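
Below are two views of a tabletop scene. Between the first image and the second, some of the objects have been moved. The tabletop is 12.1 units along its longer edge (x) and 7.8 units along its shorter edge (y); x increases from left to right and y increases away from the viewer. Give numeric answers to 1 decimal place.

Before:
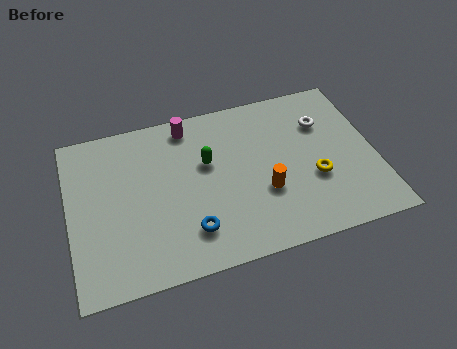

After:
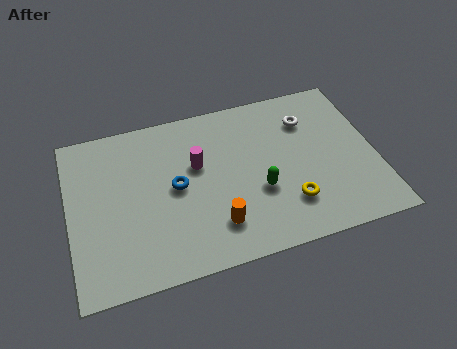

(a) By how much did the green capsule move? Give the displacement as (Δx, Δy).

(1.9, -1.9)

The green capsule started near (5.5, 4.8) and ended near (7.4, 2.9).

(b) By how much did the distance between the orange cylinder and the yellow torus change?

+0.9

Before: roughly 2.0 units apart; after: 2.9. That's 0.9 units further apart.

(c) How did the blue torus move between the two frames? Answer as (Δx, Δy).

(-0.4, 2.2)

From the two frames, the blue torus sits at roughly (4.6, 1.8) before and (4.2, 4.0) after.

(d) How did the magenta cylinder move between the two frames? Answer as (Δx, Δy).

(0.2, -2.0)

From the two frames, the magenta cylinder sits at roughly (4.9, 6.8) before and (5.1, 4.8) after.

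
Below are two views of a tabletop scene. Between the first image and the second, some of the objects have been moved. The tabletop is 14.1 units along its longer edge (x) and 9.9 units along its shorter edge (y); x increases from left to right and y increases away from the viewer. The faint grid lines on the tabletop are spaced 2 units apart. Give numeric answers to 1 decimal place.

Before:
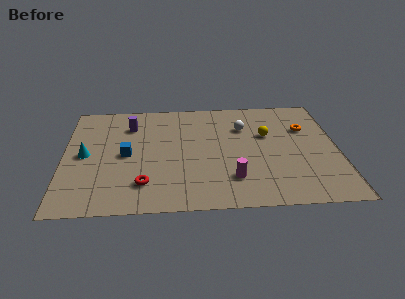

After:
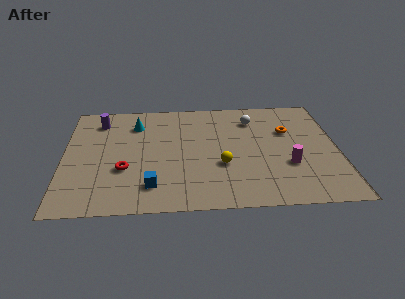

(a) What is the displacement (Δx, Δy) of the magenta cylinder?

(2.9, 1.0)

The magenta cylinder started near (8.6, 2.4) and ended near (11.5, 3.4).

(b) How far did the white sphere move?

0.9

The white sphere was near (9.3, 7.0) before and (9.8, 7.7) after, so it travelled √(0.5² + 0.7²) ≈ 0.9 units.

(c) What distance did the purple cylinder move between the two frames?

1.7

The purple cylinder was near (3.4, 7.5) before and (1.8, 8.0) after, so it travelled √(1.6² + 0.5²) ≈ 1.7 units.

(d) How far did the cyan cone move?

3.7

The cyan cone moved from about (1.1, 4.9) to (3.7, 7.6), a distance of √(2.6² + 2.7²) ≈ 3.7.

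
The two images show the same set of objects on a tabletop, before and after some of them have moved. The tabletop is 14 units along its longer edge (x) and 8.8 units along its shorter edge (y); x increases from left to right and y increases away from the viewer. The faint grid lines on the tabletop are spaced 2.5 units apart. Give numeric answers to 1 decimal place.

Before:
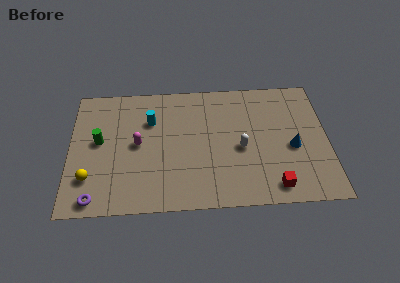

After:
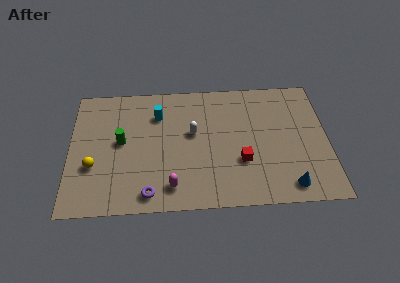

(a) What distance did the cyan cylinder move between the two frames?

0.6

The cyan cylinder moved from about (4.4, 6.1) to (4.8, 6.5), a distance of √(0.4² + 0.4²) ≈ 0.6.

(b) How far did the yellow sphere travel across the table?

0.8

The yellow sphere moved from about (1.1, 2.3) to (1.3, 3.1), a distance of √(0.2² + 0.8²) ≈ 0.8.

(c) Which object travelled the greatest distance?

the magenta capsule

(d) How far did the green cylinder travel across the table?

1.2

From (1.6, 4.8) to (2.8, 4.7), the green cylinder covered √(1.2² + 0.1²) ≈ 1.2 units.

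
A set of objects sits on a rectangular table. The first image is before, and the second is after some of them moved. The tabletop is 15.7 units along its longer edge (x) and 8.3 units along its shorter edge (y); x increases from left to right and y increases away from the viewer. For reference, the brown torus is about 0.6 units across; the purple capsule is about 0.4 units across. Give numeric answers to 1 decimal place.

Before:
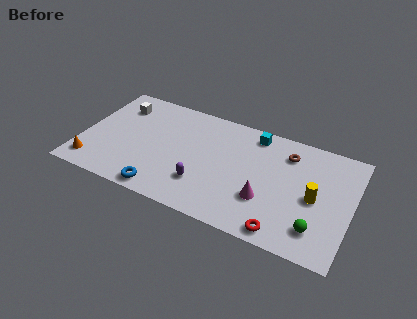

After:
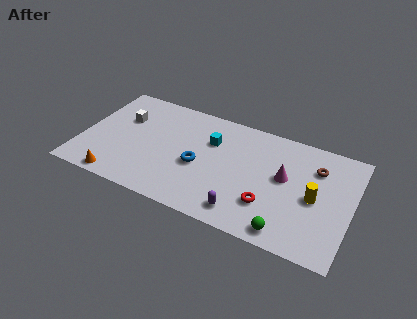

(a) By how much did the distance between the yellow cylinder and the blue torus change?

-2.3

They were about 9.0 units apart before and 6.7 after — 2.3 units closer together.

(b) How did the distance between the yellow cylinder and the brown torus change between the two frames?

-1.0

Before: roughly 3.2 units apart; after: 2.2. That's 1.0 units closer together.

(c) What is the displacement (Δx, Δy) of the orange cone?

(1.6, -0.6)

The orange cone was at about (0.9, 1.4) and moved to about (2.5, 0.8).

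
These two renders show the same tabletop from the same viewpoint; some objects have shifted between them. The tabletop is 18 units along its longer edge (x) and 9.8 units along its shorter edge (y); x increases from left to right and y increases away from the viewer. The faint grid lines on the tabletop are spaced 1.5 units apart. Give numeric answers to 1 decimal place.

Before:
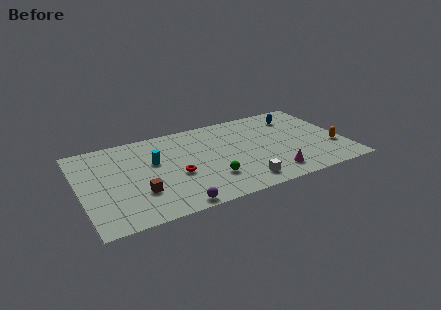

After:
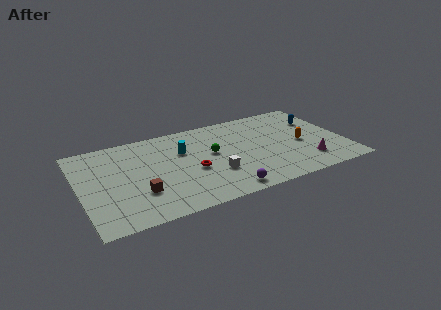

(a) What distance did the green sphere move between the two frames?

2.8

The green sphere moved from about (8.6, 2.7) to (9.0, 5.5), a distance of √(0.4² + 2.8²) ≈ 2.8.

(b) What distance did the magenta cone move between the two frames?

2.5

From (12.7, 1.7) to (15.2, 2.2), the magenta cone covered √(2.5² + 0.5²) ≈ 2.5 units.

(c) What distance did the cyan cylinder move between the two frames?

2.1

The cyan cylinder moved from about (5.1, 6.0) to (7.1, 6.5), a distance of √(2.0² + 0.5²) ≈ 2.1.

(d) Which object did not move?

the brown cube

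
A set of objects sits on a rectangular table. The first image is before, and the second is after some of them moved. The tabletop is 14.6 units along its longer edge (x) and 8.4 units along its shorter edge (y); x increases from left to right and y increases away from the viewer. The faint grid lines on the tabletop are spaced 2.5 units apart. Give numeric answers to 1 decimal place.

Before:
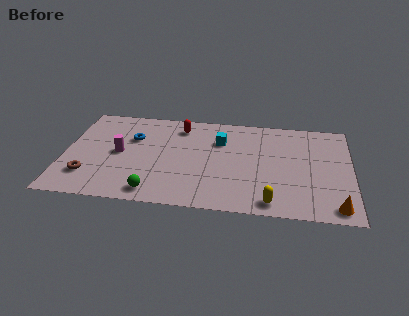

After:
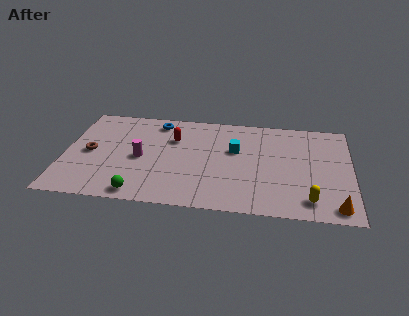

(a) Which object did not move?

the orange cone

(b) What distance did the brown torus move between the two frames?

2.0

From (1.3, 2.1) to (1.3, 4.1), the brown torus covered √(0.0² + 2.0²) ≈ 2.0 units.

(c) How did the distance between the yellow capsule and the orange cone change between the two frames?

-1.8

Before: roughly 3.2 units apart; after: 1.4. That's 1.8 units closer together.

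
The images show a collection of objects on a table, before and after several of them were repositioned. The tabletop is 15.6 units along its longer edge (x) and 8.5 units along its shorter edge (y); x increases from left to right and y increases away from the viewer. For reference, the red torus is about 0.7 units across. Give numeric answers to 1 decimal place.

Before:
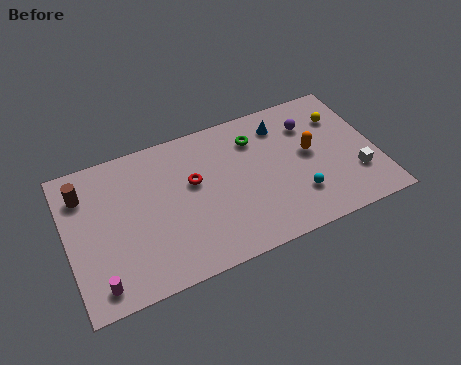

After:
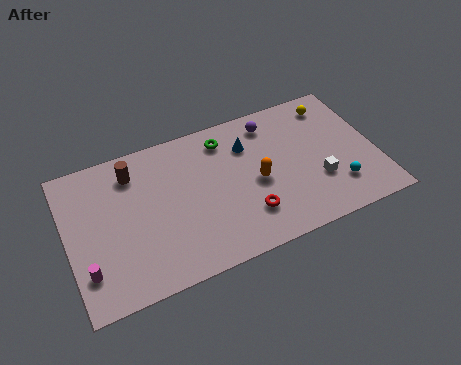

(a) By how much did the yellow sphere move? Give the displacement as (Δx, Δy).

(-0.3, 0.9)

From the two frames, the yellow sphere sits at roughly (14.1, 6.2) before and (13.8, 7.1) after.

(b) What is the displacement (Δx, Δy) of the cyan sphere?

(2.0, -0.2)

The cyan sphere was at about (11.4, 2.3) and moved to about (13.4, 2.1).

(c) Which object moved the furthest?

the red torus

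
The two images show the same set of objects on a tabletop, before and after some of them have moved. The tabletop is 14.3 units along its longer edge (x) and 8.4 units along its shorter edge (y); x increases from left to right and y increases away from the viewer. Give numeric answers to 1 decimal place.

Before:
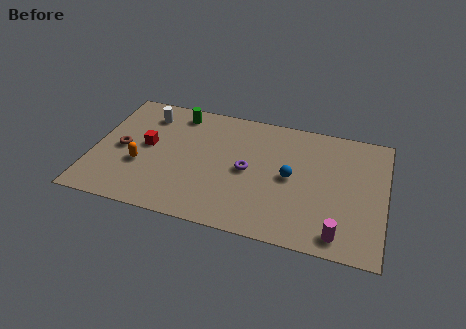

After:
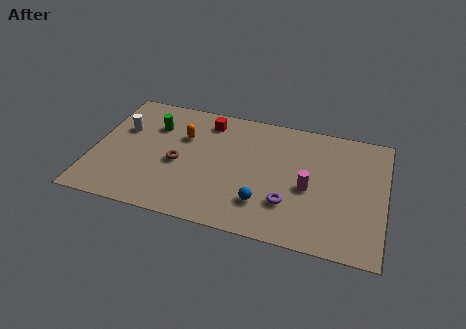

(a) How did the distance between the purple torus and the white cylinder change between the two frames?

+3.1

The distance was about 5.8 in the first image and 8.9 in the second, so they moved 3.1 units further apart.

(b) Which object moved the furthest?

the red cube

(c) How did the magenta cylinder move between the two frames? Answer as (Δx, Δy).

(-1.6, 2.6)

From the two frames, the magenta cylinder sits at roughly (12.2, 1.1) before and (10.6, 3.7) after.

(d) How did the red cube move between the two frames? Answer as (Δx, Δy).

(2.8, 2.5)

From the two frames, the red cube sits at roughly (2.6, 4.5) before and (5.4, 7.0) after.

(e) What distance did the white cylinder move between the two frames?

1.7

The white cylinder was near (2.4, 6.7) before and (1.3, 5.4) after, so it travelled √(1.1² + 1.3²) ≈ 1.7 units.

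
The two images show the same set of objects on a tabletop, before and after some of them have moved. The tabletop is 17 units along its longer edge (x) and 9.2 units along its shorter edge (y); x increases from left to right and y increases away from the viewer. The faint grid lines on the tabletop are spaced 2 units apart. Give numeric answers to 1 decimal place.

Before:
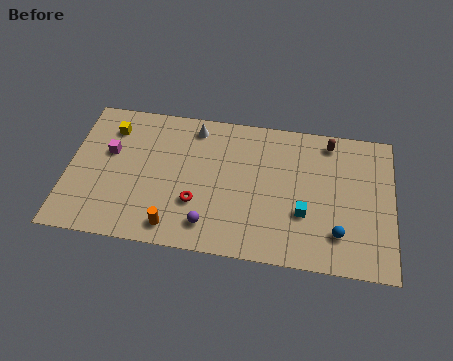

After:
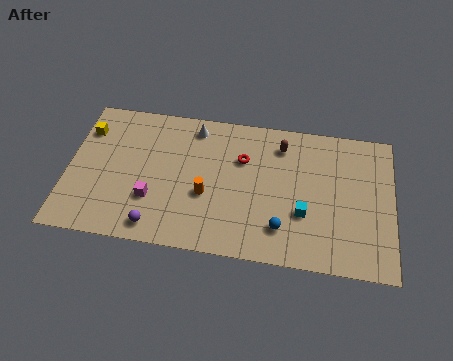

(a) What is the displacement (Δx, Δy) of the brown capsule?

(-2.5, -0.6)

The brown capsule was at about (13.6, 8.0) and moved to about (11.1, 7.4).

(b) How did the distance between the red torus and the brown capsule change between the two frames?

-6.1

They were about 8.4 units apart before and 2.3 after — 6.1 units closer together.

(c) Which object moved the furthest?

the red torus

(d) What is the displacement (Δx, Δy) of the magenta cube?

(2.4, -2.7)

The magenta cube was at about (2.1, 5.6) and moved to about (4.5, 2.9).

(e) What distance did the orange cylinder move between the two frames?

2.8

From (5.7, 1.3) to (7.3, 3.6), the orange cylinder covered √(1.6² + 2.3²) ≈ 2.8 units.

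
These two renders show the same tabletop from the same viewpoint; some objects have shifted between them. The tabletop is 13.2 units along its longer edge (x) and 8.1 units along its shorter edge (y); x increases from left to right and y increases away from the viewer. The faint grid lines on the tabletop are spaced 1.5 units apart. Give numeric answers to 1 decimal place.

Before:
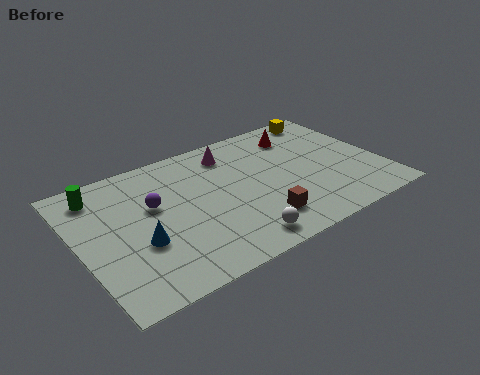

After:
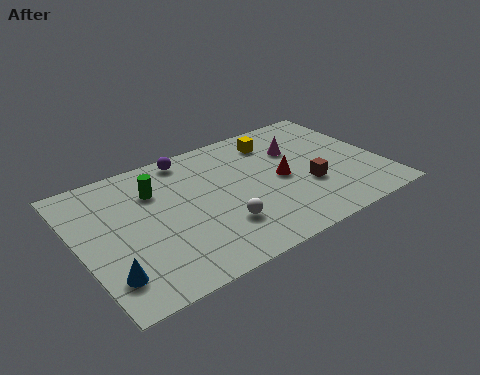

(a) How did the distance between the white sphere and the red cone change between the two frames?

-3.1

They were about 6.5 units apart before and 3.4 after — 3.1 units closer together.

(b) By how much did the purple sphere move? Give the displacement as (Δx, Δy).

(1.9, 2.3)

The purple sphere was at about (3.3, 4.9) and moved to about (5.2, 7.2).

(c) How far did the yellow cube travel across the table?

2.7

The yellow cube moved from about (11.6, 7.2) to (9.0, 6.5), a distance of √(2.6² + 0.7²) ≈ 2.7.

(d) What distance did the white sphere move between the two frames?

1.3

The white sphere moved from about (6.3, 1.1) to (5.8, 2.3), a distance of √(0.5² + 1.2²) ≈ 1.3.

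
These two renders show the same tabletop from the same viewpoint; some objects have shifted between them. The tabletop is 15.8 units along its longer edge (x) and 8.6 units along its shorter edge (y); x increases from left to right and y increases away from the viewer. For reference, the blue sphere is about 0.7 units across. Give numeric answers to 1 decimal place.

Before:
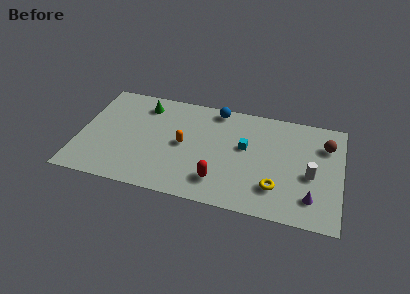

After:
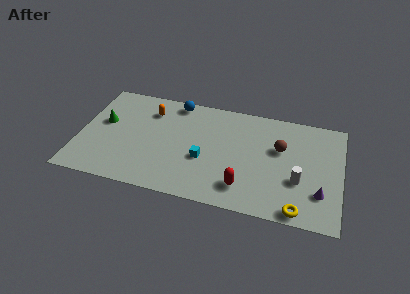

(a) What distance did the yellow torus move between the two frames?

2.0

The yellow torus was near (12.0, 2.2) before and (13.4, 0.8) after, so it travelled √(1.4² + 1.4²) ≈ 2.0 units.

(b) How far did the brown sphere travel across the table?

2.8

From (14.8, 6.3) to (12.1, 5.4), the brown sphere covered √(2.7² + 0.9²) ≈ 2.8 units.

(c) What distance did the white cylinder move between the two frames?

0.9

The white cylinder moved from about (14.0, 3.7) to (13.3, 3.1), a distance of √(0.7² + 0.6²) ≈ 0.9.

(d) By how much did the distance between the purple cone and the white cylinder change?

-0.3

Before: roughly 1.8 units apart; after: 1.5. That's 0.3 units closer together.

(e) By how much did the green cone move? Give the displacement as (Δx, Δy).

(-2.3, -2.0)

The green cone started near (3.7, 7.0) and ended near (1.4, 5.0).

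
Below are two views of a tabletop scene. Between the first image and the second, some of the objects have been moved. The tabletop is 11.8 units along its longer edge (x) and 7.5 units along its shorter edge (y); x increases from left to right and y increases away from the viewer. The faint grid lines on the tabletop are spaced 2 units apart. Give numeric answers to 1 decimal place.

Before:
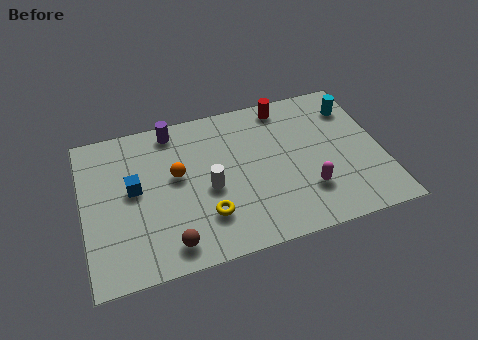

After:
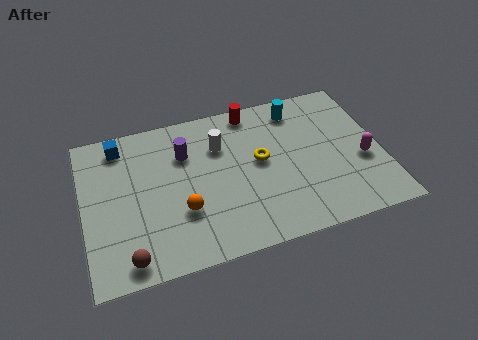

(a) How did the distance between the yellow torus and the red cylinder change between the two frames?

-3.2

Before: roughly 5.8 units apart; after: 2.6. That's 3.2 units closer together.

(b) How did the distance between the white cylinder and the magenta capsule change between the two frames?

+2.0

The distance was about 4.0 in the first image and 6.0 in the second, so they moved 2.0 units further apart.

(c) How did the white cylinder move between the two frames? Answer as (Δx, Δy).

(0.6, 2.0)

From the two frames, the white cylinder sits at roughly (4.9, 3.3) before and (5.5, 5.3) after.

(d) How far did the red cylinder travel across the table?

1.3

The red cylinder was near (8.2, 6.6) before and (6.9, 6.7) after, so it travelled √(1.3² + 0.1²) ≈ 1.3 units.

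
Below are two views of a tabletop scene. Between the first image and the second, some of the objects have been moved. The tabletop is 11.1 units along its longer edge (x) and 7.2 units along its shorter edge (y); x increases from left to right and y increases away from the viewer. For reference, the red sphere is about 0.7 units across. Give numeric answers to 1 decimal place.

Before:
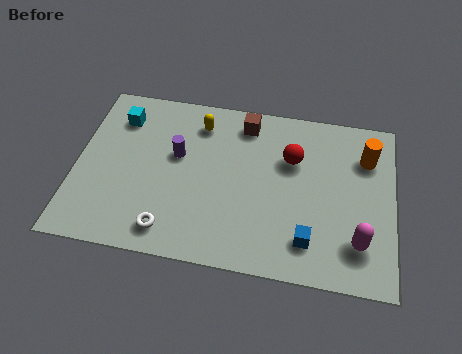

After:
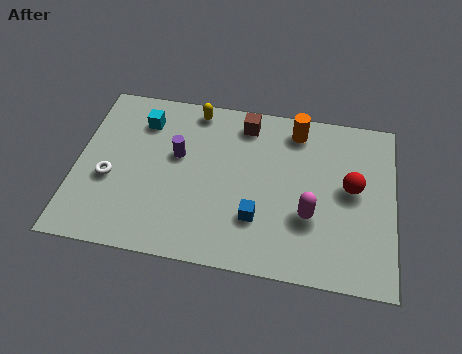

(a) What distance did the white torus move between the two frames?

2.8

From (3.4, 1.1) to (1.2, 2.9), the white torus covered √(2.2² + 1.8²) ≈ 2.8 units.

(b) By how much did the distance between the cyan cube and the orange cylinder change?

-3.3

They were about 8.7 units apart before and 5.4 after — 3.3 units closer together.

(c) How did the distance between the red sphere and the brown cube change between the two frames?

+2.3

They were about 2.1 units apart before and 4.4 after — 2.3 units further apart.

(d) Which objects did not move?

the purple cylinder and the brown cube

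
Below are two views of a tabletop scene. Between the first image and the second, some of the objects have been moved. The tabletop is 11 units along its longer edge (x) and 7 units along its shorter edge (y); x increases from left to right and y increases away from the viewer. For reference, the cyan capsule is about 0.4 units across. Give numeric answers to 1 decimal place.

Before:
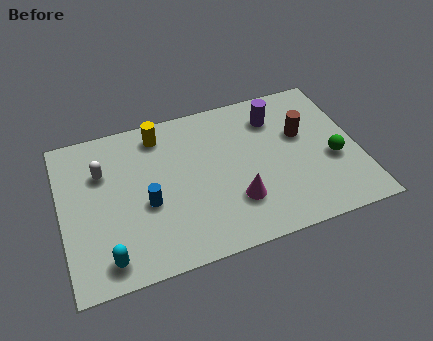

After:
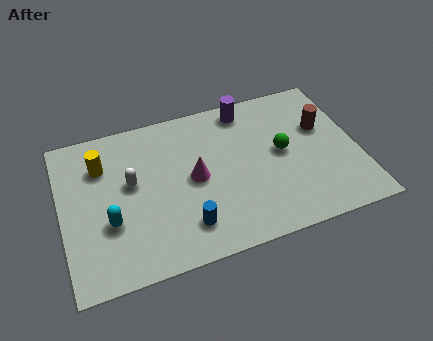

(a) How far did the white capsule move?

1.3

From (1.6, 4.8) to (2.6, 4.0), the white capsule covered √(1.0² + 0.8²) ≈ 1.3 units.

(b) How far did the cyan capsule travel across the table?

1.5

The cyan capsule moved from about (1.5, 1.0) to (1.7, 2.5), a distance of √(0.2² + 1.5²) ≈ 1.5.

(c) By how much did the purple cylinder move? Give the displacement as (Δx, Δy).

(-1.0, 0.7)

The purple cylinder was at about (8.1, 5.4) and moved to about (7.1, 6.1).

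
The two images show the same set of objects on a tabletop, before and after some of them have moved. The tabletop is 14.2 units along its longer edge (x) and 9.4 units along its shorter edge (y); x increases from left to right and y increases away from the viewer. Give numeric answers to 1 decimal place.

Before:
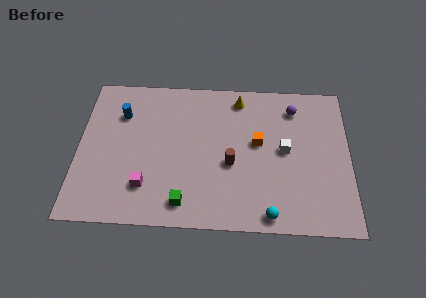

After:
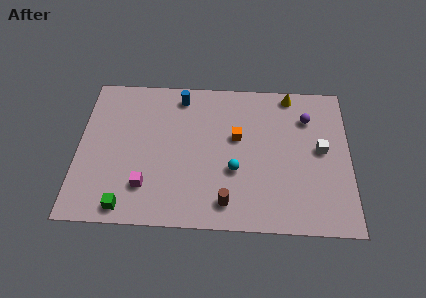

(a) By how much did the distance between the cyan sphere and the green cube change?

+1.7

Before: roughly 4.4 units apart; after: 6.1. That's 1.7 units further apart.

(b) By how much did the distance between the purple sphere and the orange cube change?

+1.0

They were about 3.0 units apart before and 4.0 after — 1.0 units further apart.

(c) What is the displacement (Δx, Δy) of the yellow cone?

(2.7, 0.4)

The yellow cone was at about (8.4, 8.1) and moved to about (11.1, 8.5).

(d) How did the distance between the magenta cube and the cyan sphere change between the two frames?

-1.8

The distance was about 6.6 in the first image and 4.8 in the second, so they moved 1.8 units closer together.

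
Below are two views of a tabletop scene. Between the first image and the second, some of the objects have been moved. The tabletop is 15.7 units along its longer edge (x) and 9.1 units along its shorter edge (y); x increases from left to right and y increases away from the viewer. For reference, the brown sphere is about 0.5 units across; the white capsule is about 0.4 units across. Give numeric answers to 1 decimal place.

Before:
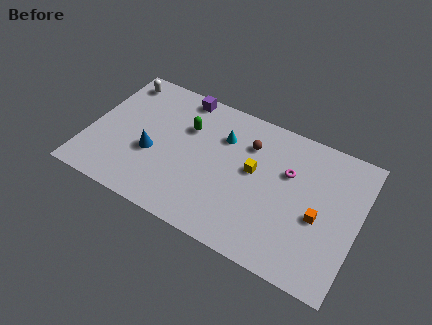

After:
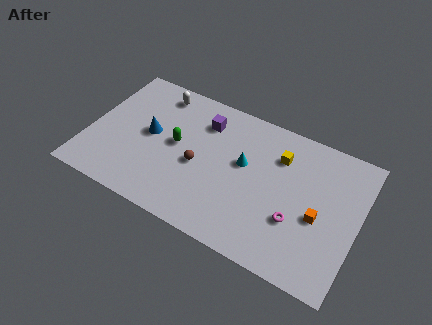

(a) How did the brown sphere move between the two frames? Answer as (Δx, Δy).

(-2.6, -2.7)

From the two frames, the brown sphere sits at roughly (9.1, 6.7) before and (6.5, 4.0) after.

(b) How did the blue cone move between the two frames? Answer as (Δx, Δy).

(-0.3, 1.2)

From the two frames, the blue cone sits at roughly (3.8, 3.6) before and (3.5, 4.8) after.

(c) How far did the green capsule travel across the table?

1.5

The green capsule was near (5.5, 6.2) before and (5.1, 4.8) after, so it travelled √(0.4² + 1.4²) ≈ 1.5 units.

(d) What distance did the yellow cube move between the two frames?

2.1

From (9.6, 5.1) to (10.9, 6.7), the yellow cube covered √(1.3² + 1.6²) ≈ 2.1 units.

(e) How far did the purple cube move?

1.9

The purple cube moved from about (4.9, 8.2) to (6.4, 7.0), a distance of √(1.5² + 1.2²) ≈ 1.9.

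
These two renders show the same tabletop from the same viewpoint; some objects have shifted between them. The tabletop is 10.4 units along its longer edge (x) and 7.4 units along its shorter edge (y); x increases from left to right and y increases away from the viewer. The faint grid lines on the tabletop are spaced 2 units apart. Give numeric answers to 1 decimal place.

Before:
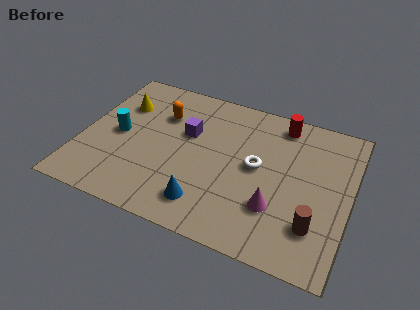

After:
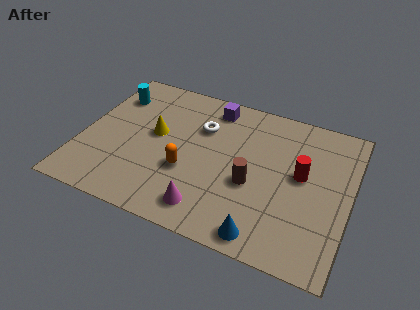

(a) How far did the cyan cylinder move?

2.1

From (1.4, 3.6) to (0.9, 5.6), the cyan cylinder covered √(0.5² + 2.0²) ≈ 2.1 units.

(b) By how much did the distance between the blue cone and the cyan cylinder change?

+3.8

They were about 4.3 units apart before and 8.1 after — 3.8 units further apart.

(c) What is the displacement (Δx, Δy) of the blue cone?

(2.3, -0.6)

From the two frames, the blue cone sits at roughly (5.1, 1.4) before and (7.4, 0.8) after.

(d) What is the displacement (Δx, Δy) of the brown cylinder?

(-2.5, 1.1)

From the two frames, the brown cylinder sits at roughly (9.2, 1.9) before and (6.7, 3.0) after.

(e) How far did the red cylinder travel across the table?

2.5

From (7.5, 6.4) to (8.5, 4.1), the red cylinder covered √(1.0² + 2.3²) ≈ 2.5 units.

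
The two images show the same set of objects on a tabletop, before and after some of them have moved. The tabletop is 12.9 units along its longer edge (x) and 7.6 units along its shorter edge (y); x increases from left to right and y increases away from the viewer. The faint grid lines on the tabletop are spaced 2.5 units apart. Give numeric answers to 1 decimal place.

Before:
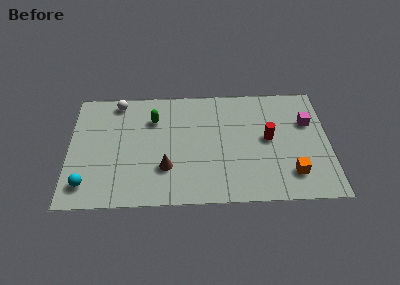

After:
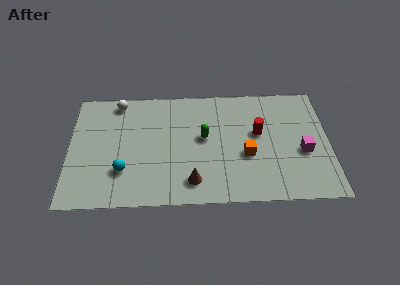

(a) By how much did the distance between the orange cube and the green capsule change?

-5.4

They were about 7.8 units apart before and 2.4 after — 5.4 units closer together.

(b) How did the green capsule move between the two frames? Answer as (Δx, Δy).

(2.5, -1.3)

The green capsule started near (4.2, 5.5) and ended near (6.7, 4.2).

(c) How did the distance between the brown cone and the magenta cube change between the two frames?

-1.8

Before: roughly 7.6 units apart; after: 5.8. That's 1.8 units closer together.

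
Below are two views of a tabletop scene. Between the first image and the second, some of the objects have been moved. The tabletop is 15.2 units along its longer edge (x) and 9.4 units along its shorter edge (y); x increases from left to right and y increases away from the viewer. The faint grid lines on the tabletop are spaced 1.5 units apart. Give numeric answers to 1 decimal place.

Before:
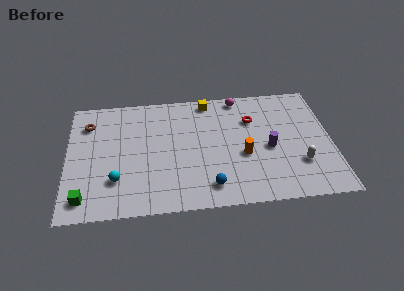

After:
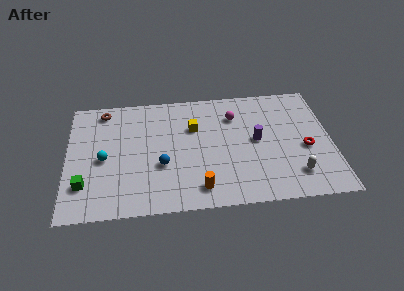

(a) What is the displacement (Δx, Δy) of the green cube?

(0.0, 1.0)

From the two frames, the green cube sits at roughly (1.0, 1.4) before and (1.0, 2.4) after.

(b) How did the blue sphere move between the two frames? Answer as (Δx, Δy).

(-2.7, 1.9)

The blue sphere started near (8.1, 1.6) and ended near (5.4, 3.5).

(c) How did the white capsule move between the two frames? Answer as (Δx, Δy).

(-0.3, -0.8)

From the two frames, the white capsule sits at roughly (13.3, 2.8) before and (13.0, 2.0) after.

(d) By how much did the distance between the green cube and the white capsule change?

-0.4

The distance was about 12.4 in the first image and 12.0 in the second, so they moved 0.4 units closer together.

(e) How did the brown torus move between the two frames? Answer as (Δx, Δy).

(0.9, 1.0)

The brown torus was at about (1.2, 7.2) and moved to about (2.1, 8.2).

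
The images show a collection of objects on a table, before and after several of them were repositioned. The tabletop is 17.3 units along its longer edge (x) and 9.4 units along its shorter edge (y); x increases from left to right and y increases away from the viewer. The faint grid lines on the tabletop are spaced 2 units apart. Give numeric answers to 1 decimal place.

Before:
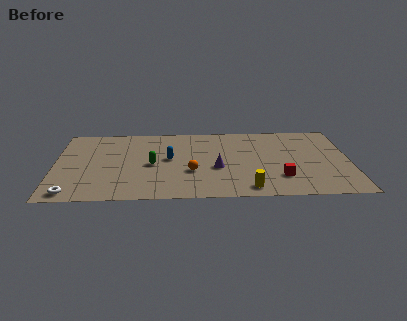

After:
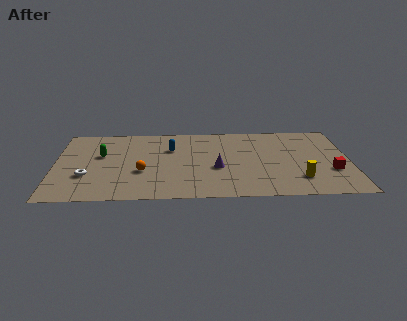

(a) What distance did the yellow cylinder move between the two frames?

3.2

The yellow cylinder was near (11.3, 1.2) before and (14.3, 2.3) after, so it travelled √(3.0² + 1.1²) ≈ 3.2 units.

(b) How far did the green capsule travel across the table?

3.3

The green capsule was near (5.7, 4.4) before and (2.7, 5.7) after, so it travelled √(3.0² + 1.3²) ≈ 3.3 units.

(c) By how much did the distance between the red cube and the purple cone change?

+2.8

The distance was about 3.9 in the first image and 6.7 in the second, so they moved 2.8 units further apart.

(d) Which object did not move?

the purple cone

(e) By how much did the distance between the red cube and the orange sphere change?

+5.8

Before: roughly 5.3 units apart; after: 11.1. That's 5.8 units further apart.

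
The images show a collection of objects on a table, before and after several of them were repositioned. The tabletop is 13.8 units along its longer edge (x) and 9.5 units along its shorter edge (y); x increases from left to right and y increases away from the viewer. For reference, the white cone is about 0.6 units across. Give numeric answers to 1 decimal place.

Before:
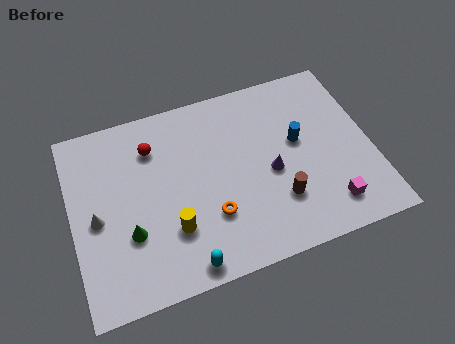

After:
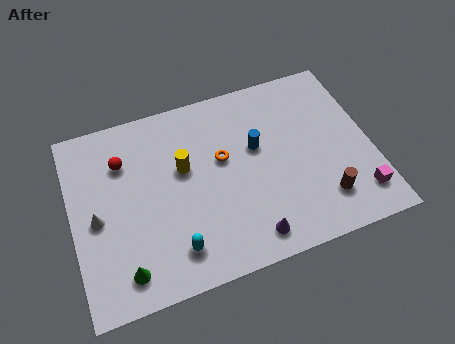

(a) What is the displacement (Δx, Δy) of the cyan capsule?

(-0.4, 0.9)

The cyan capsule was at about (4.8, 0.9) and moved to about (4.4, 1.8).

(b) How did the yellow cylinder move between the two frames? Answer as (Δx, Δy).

(0.8, 2.9)

The yellow cylinder started near (4.4, 2.8) and ended near (5.2, 5.7).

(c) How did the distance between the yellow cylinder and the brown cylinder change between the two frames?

+2.2

They were about 4.9 units apart before and 7.1 after — 2.2 units further apart.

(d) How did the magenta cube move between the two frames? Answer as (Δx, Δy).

(1.4, 0.1)

The magenta cube was at about (11.5, 1.7) and moved to about (12.9, 1.8).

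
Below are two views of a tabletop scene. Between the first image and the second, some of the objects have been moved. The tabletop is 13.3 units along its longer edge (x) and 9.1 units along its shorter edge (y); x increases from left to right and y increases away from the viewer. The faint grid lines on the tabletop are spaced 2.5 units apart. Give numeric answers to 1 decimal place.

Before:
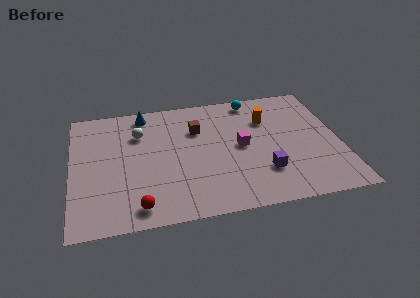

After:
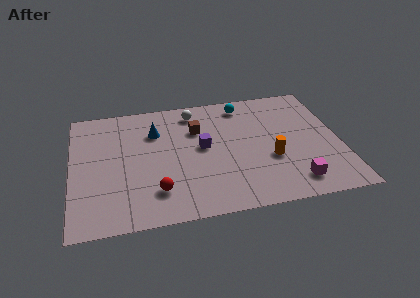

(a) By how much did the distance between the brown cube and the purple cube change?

-3.5

Before: roughly 4.9 units apart; after: 1.4. That's 3.5 units closer together.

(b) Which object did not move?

the brown cube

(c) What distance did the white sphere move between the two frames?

3.0

The white sphere moved from about (3.4, 6.5) to (6.2, 7.7), a distance of √(2.8² + 1.2²) ≈ 3.0.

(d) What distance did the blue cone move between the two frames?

1.6

From (3.7, 8.0) to (4.2, 6.5), the blue cone covered √(0.5² + 1.5²) ≈ 1.6 units.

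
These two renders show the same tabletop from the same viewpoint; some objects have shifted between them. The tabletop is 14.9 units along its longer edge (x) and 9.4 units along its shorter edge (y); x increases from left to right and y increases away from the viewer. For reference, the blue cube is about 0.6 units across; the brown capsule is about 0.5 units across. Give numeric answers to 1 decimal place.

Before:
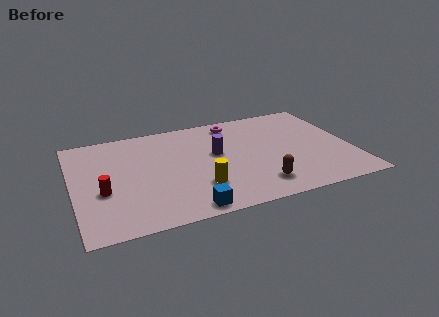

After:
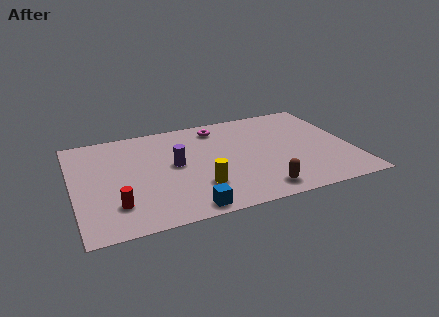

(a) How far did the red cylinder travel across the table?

1.5

The red cylinder moved from about (1.5, 3.7) to (2.1, 2.3), a distance of √(0.6² + 1.4²) ≈ 1.5.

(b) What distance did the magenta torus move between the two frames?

0.9

The magenta torus moved from about (8.9, 8.1) to (8.0, 7.9), a distance of √(0.9² + 0.2²) ≈ 0.9.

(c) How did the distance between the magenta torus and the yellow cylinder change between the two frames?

-0.5

They were about 6.0 units apart before and 5.5 after — 0.5 units closer together.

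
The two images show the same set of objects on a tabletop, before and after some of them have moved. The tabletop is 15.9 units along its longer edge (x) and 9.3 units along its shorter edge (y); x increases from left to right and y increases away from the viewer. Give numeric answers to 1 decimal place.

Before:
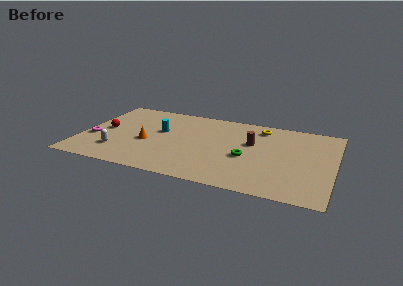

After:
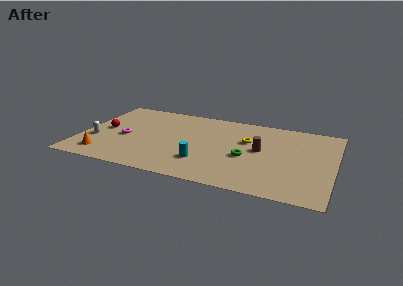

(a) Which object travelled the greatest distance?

the cyan cylinder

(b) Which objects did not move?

the green torus and the red sphere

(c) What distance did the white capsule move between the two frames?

1.8

The white capsule moved from about (2.5, 2.3) to (1.0, 3.3), a distance of √(1.5² + 1.0²) ≈ 1.8.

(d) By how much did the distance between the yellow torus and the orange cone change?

+1.8

Before: roughly 7.9 units apart; after: 9.7. That's 1.8 units further apart.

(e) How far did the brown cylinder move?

0.9

From (10.7, 5.7) to (11.3, 5.0), the brown cylinder covered √(0.6² + 0.7²) ≈ 0.9 units.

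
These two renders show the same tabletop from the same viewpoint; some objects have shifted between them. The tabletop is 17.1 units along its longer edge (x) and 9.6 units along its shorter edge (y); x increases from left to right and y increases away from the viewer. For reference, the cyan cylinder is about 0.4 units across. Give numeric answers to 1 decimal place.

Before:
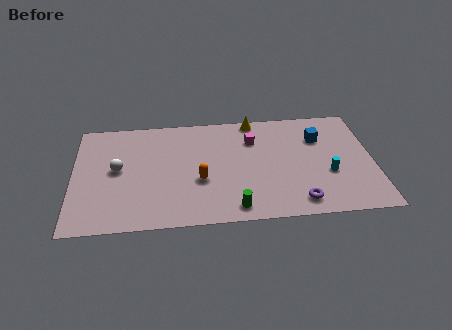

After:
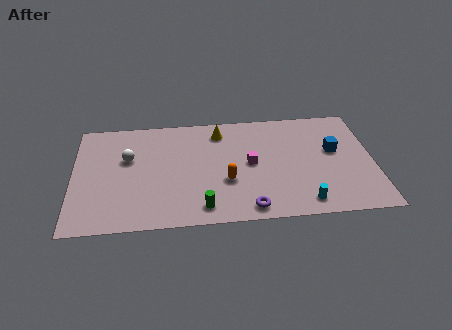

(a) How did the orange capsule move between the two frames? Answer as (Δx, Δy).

(1.5, -0.2)

The orange capsule was at about (7.2, 3.7) and moved to about (8.7, 3.5).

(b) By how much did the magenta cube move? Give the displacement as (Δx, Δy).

(-0.2, -2.1)

From the two frames, the magenta cube sits at roughly (10.3, 7.0) before and (10.1, 4.9) after.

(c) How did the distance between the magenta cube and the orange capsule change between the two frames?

-2.5

The distance was about 4.5 in the first image and 2.0 in the second, so they moved 2.5 units closer together.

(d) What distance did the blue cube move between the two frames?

1.4

From (14.1, 6.8) to (14.9, 5.6), the blue cube covered √(0.8² + 1.2²) ≈ 1.4 units.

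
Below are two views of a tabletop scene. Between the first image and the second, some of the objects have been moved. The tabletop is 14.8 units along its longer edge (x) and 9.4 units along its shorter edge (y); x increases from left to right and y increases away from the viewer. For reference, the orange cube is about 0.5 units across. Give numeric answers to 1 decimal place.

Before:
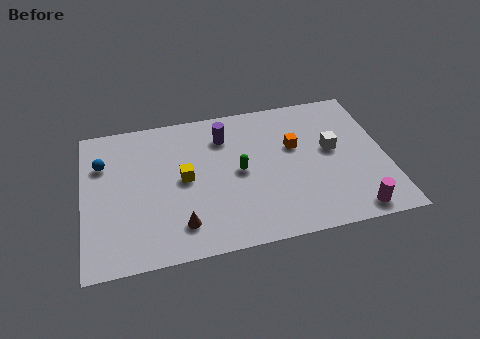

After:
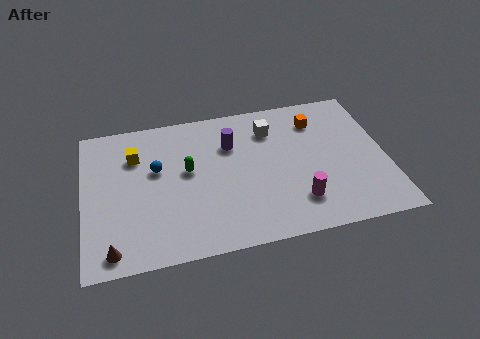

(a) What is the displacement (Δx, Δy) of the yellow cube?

(-2.3, 2.0)

The yellow cube was at about (4.9, 4.8) and moved to about (2.6, 6.8).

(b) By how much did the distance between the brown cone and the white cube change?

+1.8

They were about 8.3 units apart before and 10.1 after — 1.8 units further apart.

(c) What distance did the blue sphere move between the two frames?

2.8

The blue sphere was near (1.0, 6.6) before and (3.6, 5.7) after, so it travelled √(2.6² + 0.9²) ≈ 2.8 units.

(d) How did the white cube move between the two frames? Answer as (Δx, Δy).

(-2.9, 2.0)

The white cube was at about (12.2, 5.2) and moved to about (9.3, 7.2).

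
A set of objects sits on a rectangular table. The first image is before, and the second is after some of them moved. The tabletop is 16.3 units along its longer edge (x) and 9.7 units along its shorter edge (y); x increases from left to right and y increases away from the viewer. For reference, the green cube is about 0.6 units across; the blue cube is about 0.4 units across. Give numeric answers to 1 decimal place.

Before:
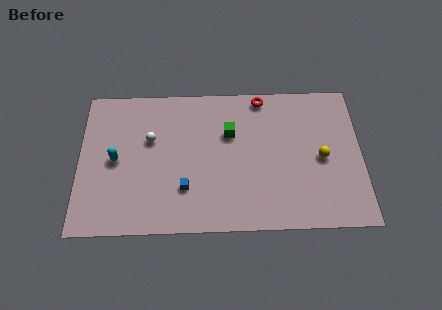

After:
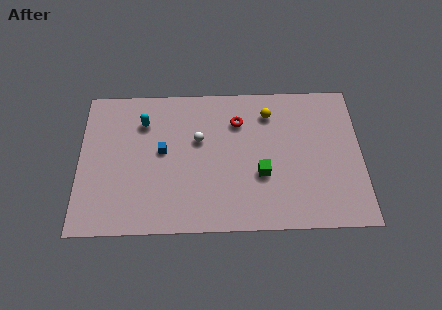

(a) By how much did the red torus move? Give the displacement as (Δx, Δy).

(-1.4, -1.6)

The red torus started near (10.6, 8.8) and ended near (9.2, 7.2).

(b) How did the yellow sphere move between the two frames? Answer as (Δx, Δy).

(-3.0, 3.1)

The yellow sphere started near (14.0, 4.6) and ended near (11.0, 7.7).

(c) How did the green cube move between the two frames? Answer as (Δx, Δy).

(1.8, -2.8)

From the two frames, the green cube sits at roughly (8.7, 6.4) before and (10.5, 3.6) after.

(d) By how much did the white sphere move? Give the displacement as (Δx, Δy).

(2.8, -0.1)

The white sphere started near (4.1, 6.1) and ended near (6.9, 6.0).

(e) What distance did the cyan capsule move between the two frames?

3.0

From (2.1, 4.8) to (3.7, 7.3), the cyan capsule covered √(1.6² + 2.5²) ≈ 3.0 units.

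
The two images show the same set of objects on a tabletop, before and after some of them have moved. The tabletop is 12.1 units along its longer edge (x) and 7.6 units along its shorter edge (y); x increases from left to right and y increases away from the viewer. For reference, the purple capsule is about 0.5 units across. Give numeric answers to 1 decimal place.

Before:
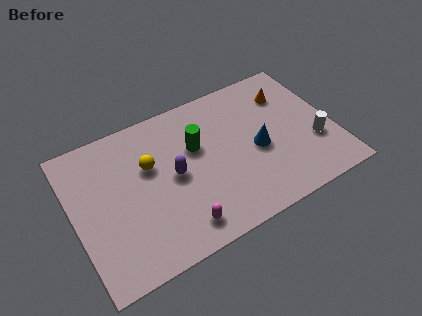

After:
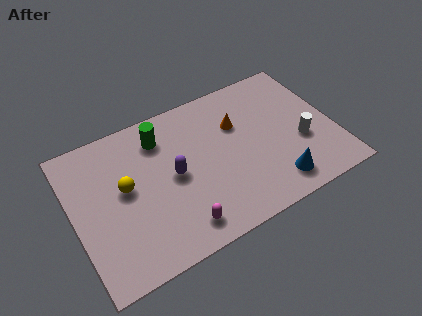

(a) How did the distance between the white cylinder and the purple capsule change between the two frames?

-0.6

Before: roughly 6.6 units apart; after: 6.0. That's 0.6 units closer together.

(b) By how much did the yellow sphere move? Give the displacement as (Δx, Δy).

(-1.2, -0.6)

The yellow sphere was at about (3.6, 4.8) and moved to about (2.4, 4.2).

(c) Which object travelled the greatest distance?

the orange cone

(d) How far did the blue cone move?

2.2

The blue cone moved from about (8.5, 3.4) to (9.0, 1.3), a distance of √(0.5² + 2.1²) ≈ 2.2.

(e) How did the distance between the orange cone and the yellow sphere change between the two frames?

-1.3

Before: roughly 6.8 units apart; after: 5.5. That's 1.3 units closer together.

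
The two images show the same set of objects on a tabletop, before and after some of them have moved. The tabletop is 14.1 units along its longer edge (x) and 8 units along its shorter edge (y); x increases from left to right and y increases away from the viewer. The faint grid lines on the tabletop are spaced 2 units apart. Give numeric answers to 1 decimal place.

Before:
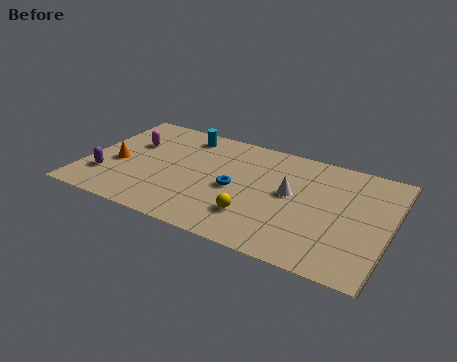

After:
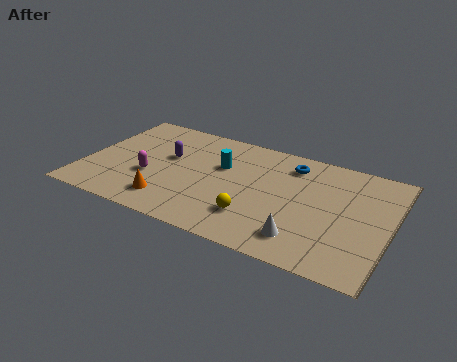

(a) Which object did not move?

the yellow sphere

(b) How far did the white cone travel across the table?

2.9

From (9.5, 4.4) to (10.4, 1.6), the white cone covered √(0.9² + 2.8²) ≈ 2.9 units.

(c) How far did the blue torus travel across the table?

3.6

The blue torus was near (7.0, 3.7) before and (9.3, 6.5) after, so it travelled √(2.3² + 2.8²) ≈ 3.6 units.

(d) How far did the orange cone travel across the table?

3.2

From (1.5, 3.4) to (4.2, 1.6), the orange cone covered √(2.7² + 1.8²) ≈ 3.2 units.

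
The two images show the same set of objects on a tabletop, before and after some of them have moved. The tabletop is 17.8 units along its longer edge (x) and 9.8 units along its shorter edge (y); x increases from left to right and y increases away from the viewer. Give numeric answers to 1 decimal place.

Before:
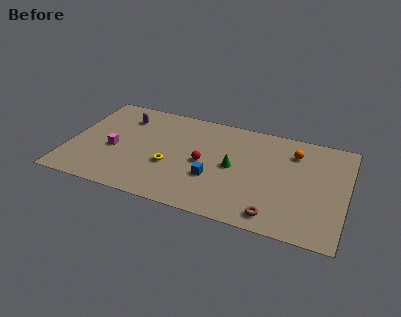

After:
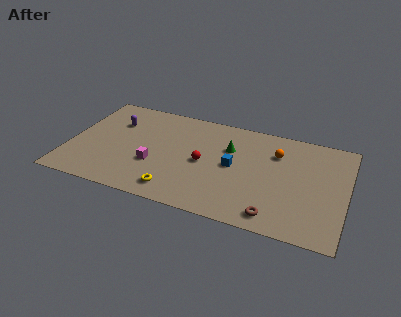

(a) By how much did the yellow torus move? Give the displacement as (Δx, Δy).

(0.6, -2.2)

The yellow torus was at about (6.6, 3.7) and moved to about (7.2, 1.5).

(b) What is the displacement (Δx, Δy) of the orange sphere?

(-1.1, -0.4)

From the two frames, the orange sphere sits at roughly (14.3, 7.5) before and (13.2, 7.1) after.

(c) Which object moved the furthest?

the magenta cube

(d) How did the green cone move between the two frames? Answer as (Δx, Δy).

(-0.4, 1.7)

From the two frames, the green cone sits at roughly (10.6, 4.9) before and (10.2, 6.6) after.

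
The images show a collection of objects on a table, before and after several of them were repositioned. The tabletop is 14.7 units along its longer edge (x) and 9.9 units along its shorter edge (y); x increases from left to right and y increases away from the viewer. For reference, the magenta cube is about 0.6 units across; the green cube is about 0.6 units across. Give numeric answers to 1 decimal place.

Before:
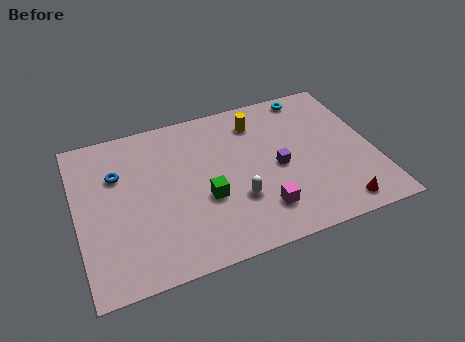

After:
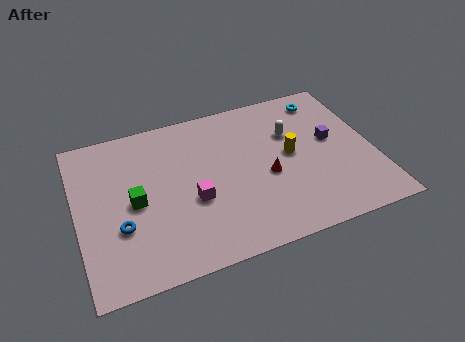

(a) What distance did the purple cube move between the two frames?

2.9

From (9.9, 4.6) to (12.7, 5.5), the purple cube covered √(2.8² + 0.9²) ≈ 2.9 units.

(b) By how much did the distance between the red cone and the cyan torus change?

-2.3

Before: roughly 7.7 units apart; after: 5.4. That's 2.3 units closer together.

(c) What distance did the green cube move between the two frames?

3.5

The green cube moved from about (6.2, 3.8) to (2.8, 4.7), a distance of √(3.4² + 0.9²) ≈ 3.5.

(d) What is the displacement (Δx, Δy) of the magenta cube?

(-3.2, 1.7)

From the two frames, the magenta cube sits at roughly (8.8, 2.2) before and (5.6, 3.9) after.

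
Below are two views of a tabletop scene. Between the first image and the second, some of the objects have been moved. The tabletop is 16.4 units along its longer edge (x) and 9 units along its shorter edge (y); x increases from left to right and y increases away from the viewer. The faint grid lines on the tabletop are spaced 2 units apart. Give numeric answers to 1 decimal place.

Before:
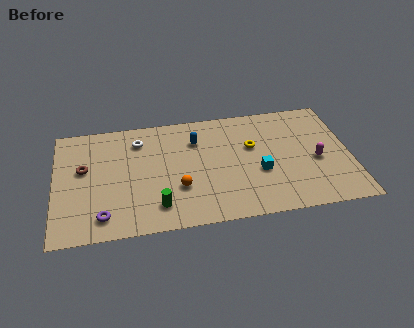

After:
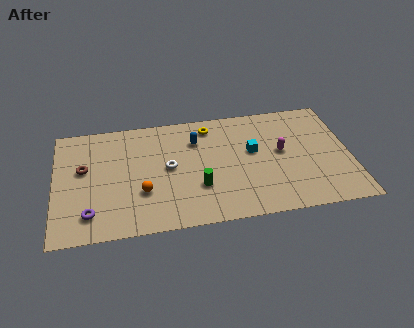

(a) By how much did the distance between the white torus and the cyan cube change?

-2.8

They were about 7.5 units apart before and 4.7 after — 2.8 units closer together.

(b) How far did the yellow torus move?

3.0

The yellow torus was near (11.0, 5.6) before and (8.7, 7.6) after, so it travelled √(2.3² + 2.0²) ≈ 3.0 units.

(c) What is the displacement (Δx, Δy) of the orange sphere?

(-2.0, 0.0)

From the two frames, the orange sphere sits at roughly (6.8, 3.0) before and (4.8, 3.0) after.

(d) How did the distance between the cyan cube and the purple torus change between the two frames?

+0.8

They were about 8.9 units apart before and 9.7 after — 0.8 units further apart.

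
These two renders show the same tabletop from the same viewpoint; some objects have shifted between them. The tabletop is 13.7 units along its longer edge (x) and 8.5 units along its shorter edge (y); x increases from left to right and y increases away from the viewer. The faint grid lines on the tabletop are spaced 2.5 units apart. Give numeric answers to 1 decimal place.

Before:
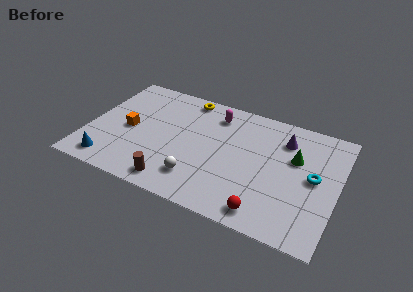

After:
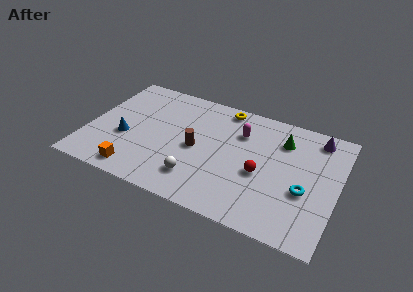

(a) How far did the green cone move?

1.3

The green cone was near (11.3, 5.4) before and (10.5, 6.4) after, so it travelled √(0.8² + 1.0²) ≈ 1.3 units.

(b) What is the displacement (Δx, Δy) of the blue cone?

(0.6, 2.1)

From the two frames, the blue cone sits at roughly (1.5, 1.2) before and (2.1, 3.3) after.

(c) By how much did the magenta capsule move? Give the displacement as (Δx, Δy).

(1.5, -0.8)

The magenta capsule was at about (6.7, 6.9) and moved to about (8.2, 6.1).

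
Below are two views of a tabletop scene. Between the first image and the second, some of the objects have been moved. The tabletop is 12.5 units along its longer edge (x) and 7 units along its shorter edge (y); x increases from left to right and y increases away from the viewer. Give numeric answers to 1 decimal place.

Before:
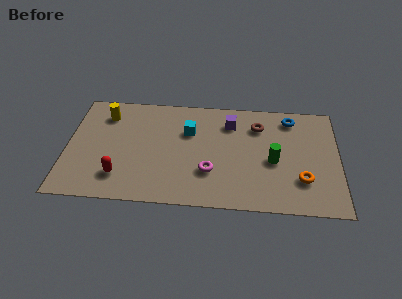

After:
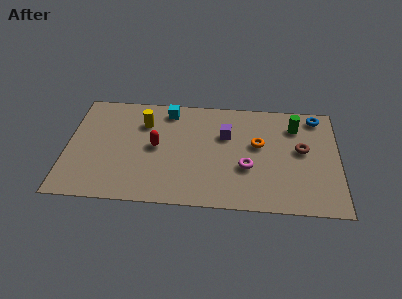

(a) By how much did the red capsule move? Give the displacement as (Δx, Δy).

(1.6, 2.0)

From the two frames, the red capsule sits at roughly (2.5, 1.6) before and (4.1, 3.6) after.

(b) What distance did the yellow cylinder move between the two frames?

1.8

From (1.7, 5.5) to (3.5, 5.1), the yellow cylinder covered √(1.8² + 0.4²) ≈ 1.8 units.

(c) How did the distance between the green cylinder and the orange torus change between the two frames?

+0.4

Before: roughly 1.7 units apart; after: 2.1. That's 0.4 units further apart.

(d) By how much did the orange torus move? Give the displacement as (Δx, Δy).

(-2.0, 2.1)

The orange torus was at about (10.8, 2.0) and moved to about (8.8, 4.1).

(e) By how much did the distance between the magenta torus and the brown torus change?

-1.0

The distance was about 3.8 in the first image and 2.8 in the second, so they moved 1.0 units closer together.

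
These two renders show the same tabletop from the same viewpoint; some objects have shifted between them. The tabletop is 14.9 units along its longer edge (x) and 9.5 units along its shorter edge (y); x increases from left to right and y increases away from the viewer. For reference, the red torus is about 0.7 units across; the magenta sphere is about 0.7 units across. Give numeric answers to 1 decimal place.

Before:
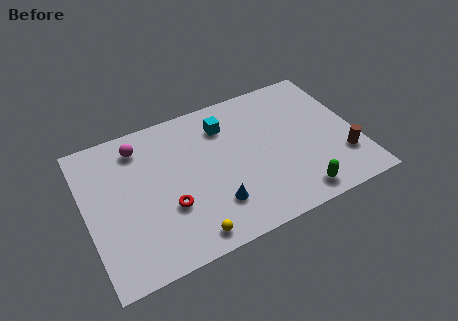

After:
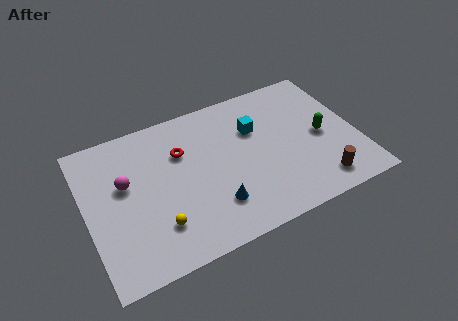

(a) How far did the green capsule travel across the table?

3.8

The green capsule was near (11.1, 1.2) before and (13.0, 4.5) after, so it travelled √(1.9² + 3.3²) ≈ 3.8 units.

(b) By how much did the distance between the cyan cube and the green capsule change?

-2.9

Before: roughly 6.9 units apart; after: 4.0. That's 2.9 units closer together.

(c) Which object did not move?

the blue cone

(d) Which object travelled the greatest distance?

the green capsule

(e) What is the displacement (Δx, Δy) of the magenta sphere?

(-1.0, -2.1)

The magenta sphere was at about (3.2, 7.8) and moved to about (2.2, 5.7).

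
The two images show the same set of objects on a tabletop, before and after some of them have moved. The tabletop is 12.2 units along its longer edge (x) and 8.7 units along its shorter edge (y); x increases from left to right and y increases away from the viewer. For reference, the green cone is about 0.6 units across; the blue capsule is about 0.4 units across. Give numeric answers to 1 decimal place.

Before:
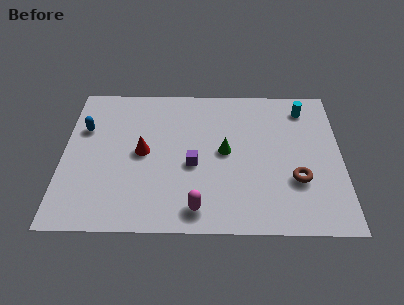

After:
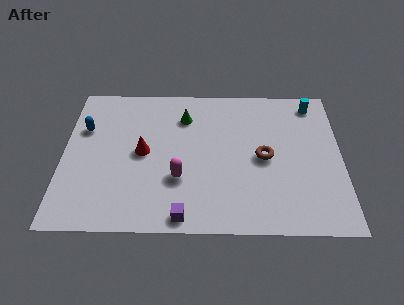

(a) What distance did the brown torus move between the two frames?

1.9

The brown torus was near (10.2, 2.9) before and (8.8, 4.2) after, so it travelled √(1.4² + 1.3²) ≈ 1.9 units.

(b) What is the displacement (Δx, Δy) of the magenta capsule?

(-0.8, 1.7)

The magenta capsule started near (5.9, 1.2) and ended near (5.1, 2.9).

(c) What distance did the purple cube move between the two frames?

2.9

From (5.7, 3.7) to (5.3, 0.8), the purple cube covered √(0.4² + 2.9²) ≈ 2.9 units.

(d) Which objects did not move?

the red cone and the blue capsule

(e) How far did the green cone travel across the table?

2.8

From (7.1, 4.5) to (5.3, 6.6), the green cone covered √(1.8² + 2.1²) ≈ 2.8 units.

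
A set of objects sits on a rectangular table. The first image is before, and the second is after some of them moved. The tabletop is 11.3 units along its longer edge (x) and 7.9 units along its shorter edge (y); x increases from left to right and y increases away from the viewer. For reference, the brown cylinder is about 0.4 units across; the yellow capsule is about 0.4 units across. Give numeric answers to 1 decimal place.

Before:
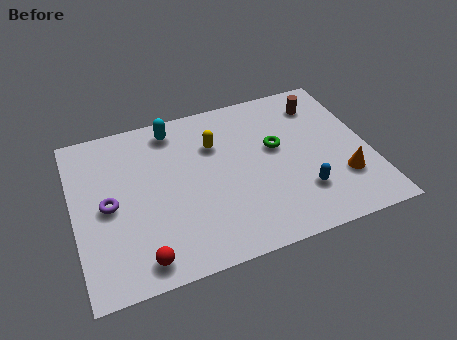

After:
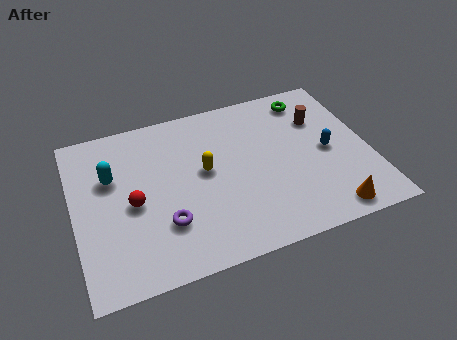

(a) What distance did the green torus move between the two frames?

2.6

From (7.8, 4.6) to (9.3, 6.7), the green torus covered √(1.5² + 2.1²) ≈ 2.6 units.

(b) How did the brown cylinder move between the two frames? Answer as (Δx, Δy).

(-0.1, -0.8)

The brown cylinder started near (9.7, 6.3) and ended near (9.6, 5.5).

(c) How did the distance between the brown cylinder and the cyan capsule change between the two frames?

+2.4

The distance was about 5.7 in the first image and 8.1 in the second, so they moved 2.4 units further apart.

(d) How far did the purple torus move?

2.5

From (1.3, 3.8) to (3.3, 2.3), the purple torus covered √(2.0² + 1.5²) ≈ 2.5 units.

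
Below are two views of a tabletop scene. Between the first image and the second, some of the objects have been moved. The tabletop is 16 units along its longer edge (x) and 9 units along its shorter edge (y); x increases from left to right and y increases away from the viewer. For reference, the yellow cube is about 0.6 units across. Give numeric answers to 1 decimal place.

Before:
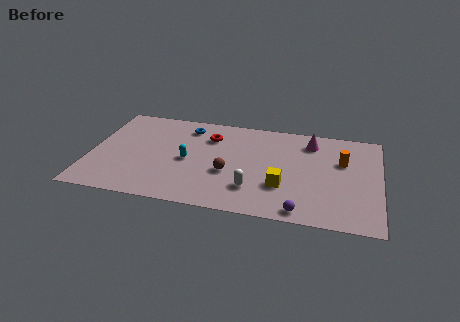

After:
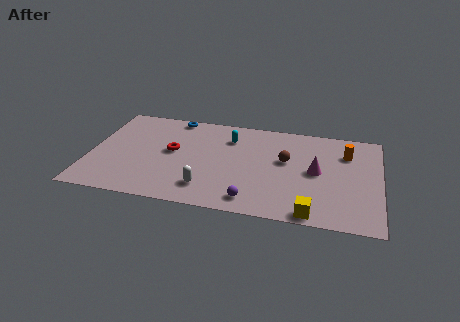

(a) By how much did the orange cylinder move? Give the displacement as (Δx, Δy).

(0.2, 0.8)

From the two frames, the orange cylinder sits at roughly (13.9, 5.8) before and (14.1, 6.6) after.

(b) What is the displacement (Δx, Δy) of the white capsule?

(-2.5, -0.4)

The white capsule started near (9.1, 2.3) and ended near (6.6, 1.9).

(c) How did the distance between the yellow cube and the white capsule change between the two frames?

+4.2

The distance was about 1.7 in the first image and 5.9 in the second, so they moved 4.2 units further apart.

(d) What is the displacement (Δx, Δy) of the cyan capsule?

(2.2, 2.6)

The cyan capsule started near (5.4, 4.2) and ended near (7.6, 6.8).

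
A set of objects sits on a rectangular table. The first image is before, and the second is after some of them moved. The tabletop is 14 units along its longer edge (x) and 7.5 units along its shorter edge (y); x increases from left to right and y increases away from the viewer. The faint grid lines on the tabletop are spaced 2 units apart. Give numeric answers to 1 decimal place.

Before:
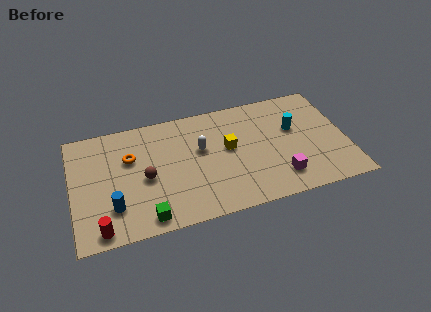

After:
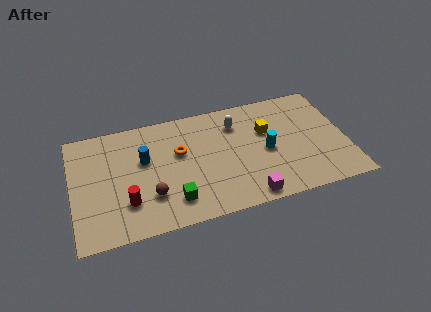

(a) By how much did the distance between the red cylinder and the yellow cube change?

+0.3

The distance was about 7.5 in the first image and 7.8 in the second, so they moved 0.3 units further apart.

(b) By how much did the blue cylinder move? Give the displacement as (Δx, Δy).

(1.7, 2.6)

From the two frames, the blue cylinder sits at roughly (2.0, 2.0) before and (3.7, 4.6) after.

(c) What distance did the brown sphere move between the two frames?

1.2

The brown sphere moved from about (3.7, 3.4) to (3.9, 2.2), a distance of √(0.2² + 1.2²) ≈ 1.2.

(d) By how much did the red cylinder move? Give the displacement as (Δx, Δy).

(1.4, 1.3)

From the two frames, the red cylinder sits at roughly (1.3, 0.8) before and (2.7, 2.1) after.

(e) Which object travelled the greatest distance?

the blue cylinder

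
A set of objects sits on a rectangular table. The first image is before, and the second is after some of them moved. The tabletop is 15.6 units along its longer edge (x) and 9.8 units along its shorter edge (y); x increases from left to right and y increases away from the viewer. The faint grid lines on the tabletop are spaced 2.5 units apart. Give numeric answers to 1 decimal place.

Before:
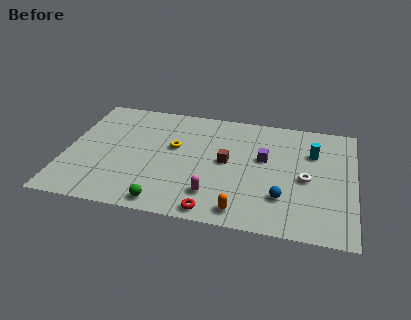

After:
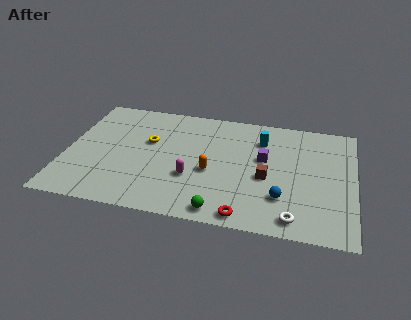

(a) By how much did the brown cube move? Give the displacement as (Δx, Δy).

(2.2, -0.9)

From the two frames, the brown cube sits at roughly (8.7, 5.1) before and (10.9, 4.2) after.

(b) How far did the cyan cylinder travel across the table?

2.9

The cyan cylinder moved from about (13.3, 6.8) to (10.5, 7.4), a distance of √(2.8² + 0.6²) ≈ 2.9.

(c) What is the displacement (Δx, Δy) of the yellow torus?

(-1.4, 0.2)

The yellow torus was at about (5.8, 5.8) and moved to about (4.4, 6.0).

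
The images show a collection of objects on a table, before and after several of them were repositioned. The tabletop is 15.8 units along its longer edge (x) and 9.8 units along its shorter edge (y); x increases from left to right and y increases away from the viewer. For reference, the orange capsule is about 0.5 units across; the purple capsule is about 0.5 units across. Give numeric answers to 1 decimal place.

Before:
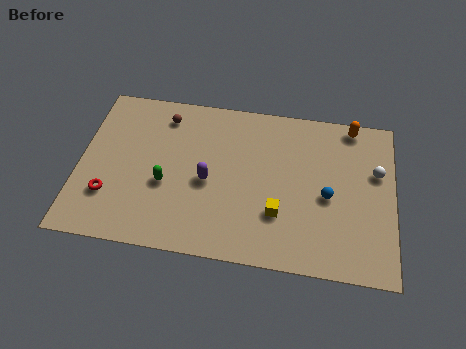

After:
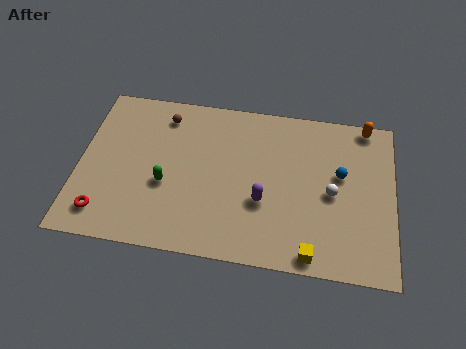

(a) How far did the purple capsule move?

2.9

The purple capsule was near (6.5, 4.4) before and (9.3, 3.6) after, so it travelled √(2.8² + 0.8²) ≈ 2.9 units.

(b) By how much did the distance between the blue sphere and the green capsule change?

+0.8

The distance was about 8.1 in the first image and 8.9 in the second, so they moved 0.8 units further apart.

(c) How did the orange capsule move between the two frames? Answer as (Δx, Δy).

(0.7, 0.1)

From the two frames, the orange capsule sits at roughly (13.6, 8.9) before and (14.3, 9.0) after.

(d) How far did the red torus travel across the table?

1.1

The red torus was near (1.6, 2.8) before and (1.4, 1.7) after, so it travelled √(0.2² + 1.1²) ≈ 1.1 units.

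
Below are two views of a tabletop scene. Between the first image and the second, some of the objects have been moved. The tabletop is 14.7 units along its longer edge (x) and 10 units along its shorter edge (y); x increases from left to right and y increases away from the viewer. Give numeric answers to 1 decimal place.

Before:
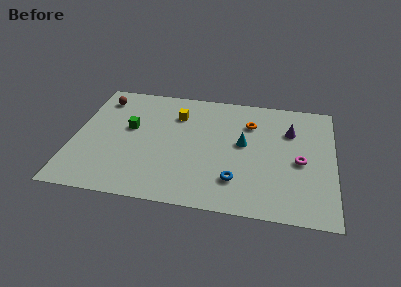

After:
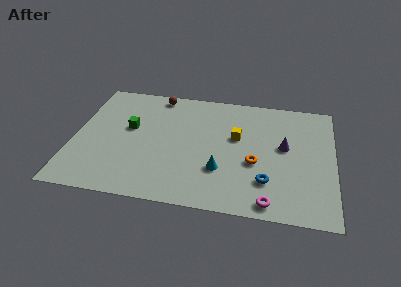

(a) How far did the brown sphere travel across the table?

3.3

The brown sphere was near (1.3, 8.2) before and (4.5, 9.0) after, so it travelled √(3.2² + 0.8²) ≈ 3.3 units.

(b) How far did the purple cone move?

1.4

The purple cone was near (12.2, 7.0) before and (11.9, 5.6) after, so it travelled √(0.3² + 1.4²) ≈ 1.4 units.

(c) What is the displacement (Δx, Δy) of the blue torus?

(1.7, 0.2)

The blue torus was at about (9.3, 2.4) and moved to about (11.0, 2.6).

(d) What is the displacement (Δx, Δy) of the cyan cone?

(-1.2, -2.4)

The cyan cone was at about (9.6, 5.5) and moved to about (8.4, 3.1).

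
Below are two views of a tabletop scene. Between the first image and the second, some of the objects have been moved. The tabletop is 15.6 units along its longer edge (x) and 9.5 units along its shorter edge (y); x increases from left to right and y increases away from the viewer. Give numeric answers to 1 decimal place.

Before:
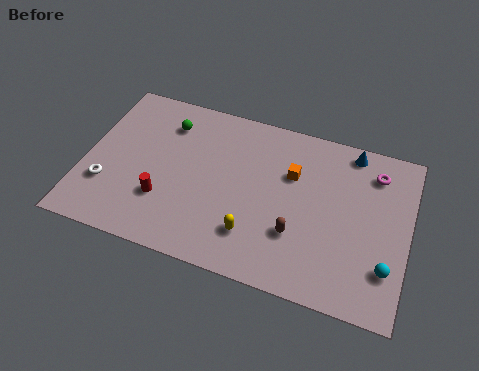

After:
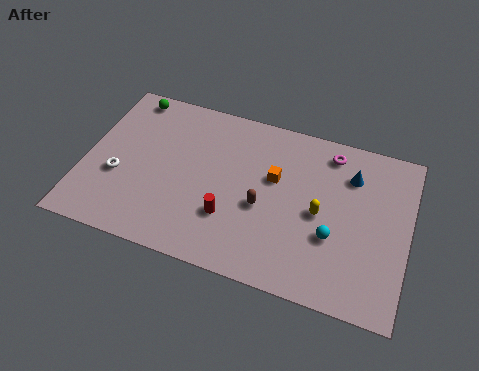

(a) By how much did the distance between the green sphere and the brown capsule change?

+0.3

They were about 8.0 units apart before and 8.3 after — 0.3 units further apart.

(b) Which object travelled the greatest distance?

the yellow capsule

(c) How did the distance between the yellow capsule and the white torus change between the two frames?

+2.5

Before: roughly 7.2 units apart; after: 9.7. That's 2.5 units further apart.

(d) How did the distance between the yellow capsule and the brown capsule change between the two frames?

+0.6

The distance was about 2.1 in the first image and 2.7 in the second, so they moved 0.6 units further apart.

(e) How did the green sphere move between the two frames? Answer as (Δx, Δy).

(-2.0, 1.1)

The green sphere started near (3.7, 7.4) and ended near (1.7, 8.5).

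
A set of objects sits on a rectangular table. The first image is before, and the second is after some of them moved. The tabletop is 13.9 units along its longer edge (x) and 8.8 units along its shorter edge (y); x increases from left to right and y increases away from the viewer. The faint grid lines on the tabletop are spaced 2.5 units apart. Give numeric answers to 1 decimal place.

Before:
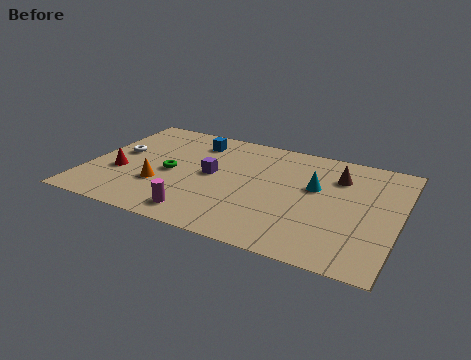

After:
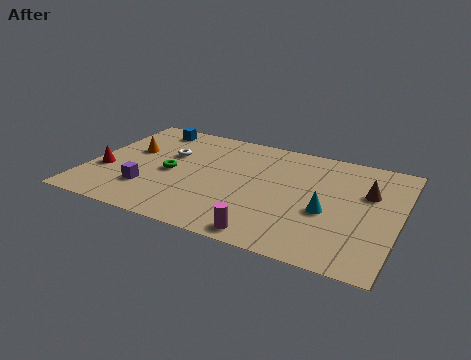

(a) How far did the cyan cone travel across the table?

1.8

The cyan cone moved from about (10.1, 5.3) to (10.8, 3.6), a distance of √(0.7² + 1.7²) ≈ 1.8.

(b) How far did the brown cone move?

1.6

The brown cone was near (11.0, 6.5) before and (12.4, 5.7) after, so it travelled √(1.4² + 0.8²) ≈ 1.6 units.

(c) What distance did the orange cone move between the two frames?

2.9

The orange cone was near (3.4, 2.9) before and (1.7, 5.3) after, so it travelled √(1.7² + 2.4²) ≈ 2.9 units.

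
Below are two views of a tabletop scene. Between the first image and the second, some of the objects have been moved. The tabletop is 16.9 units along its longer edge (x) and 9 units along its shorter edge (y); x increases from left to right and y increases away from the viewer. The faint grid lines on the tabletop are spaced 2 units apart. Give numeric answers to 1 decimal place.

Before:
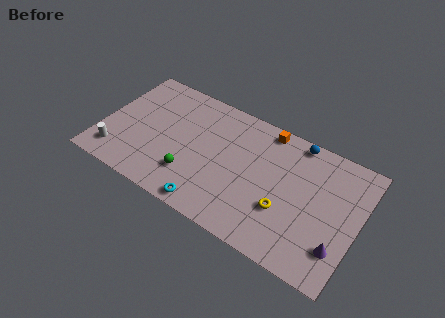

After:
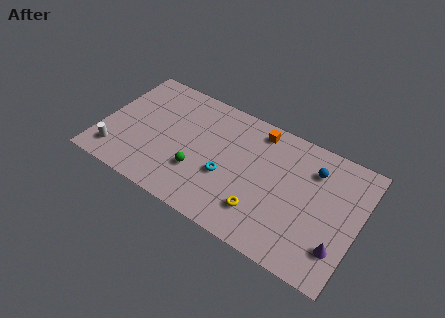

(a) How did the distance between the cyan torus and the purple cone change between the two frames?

-0.7

They were about 8.3 units apart before and 7.6 after — 0.7 units closer together.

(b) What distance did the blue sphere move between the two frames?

1.9

From (12.4, 8.2) to (13.7, 6.8), the blue sphere covered √(1.3² + 1.4²) ≈ 1.9 units.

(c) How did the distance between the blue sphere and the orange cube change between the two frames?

+1.9

Before: roughly 2.0 units apart; after: 3.9. That's 1.9 units further apart.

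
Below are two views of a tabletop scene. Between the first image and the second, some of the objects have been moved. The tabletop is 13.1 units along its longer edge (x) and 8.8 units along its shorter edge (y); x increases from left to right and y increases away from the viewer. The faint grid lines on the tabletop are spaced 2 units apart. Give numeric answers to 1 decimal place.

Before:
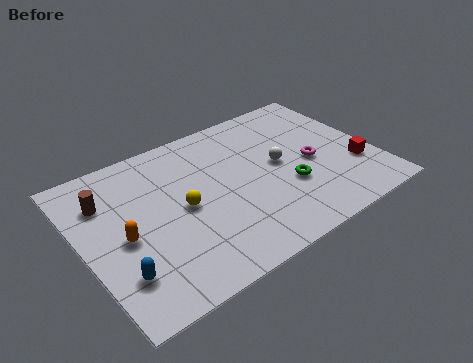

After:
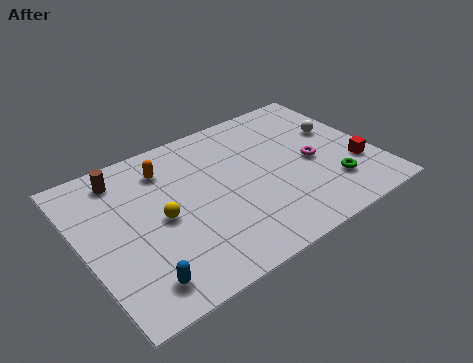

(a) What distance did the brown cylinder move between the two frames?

1.3

The brown cylinder was near (1.3, 6.4) before and (2.2, 7.4) after, so it travelled √(0.9² + 1.0²) ≈ 1.3 units.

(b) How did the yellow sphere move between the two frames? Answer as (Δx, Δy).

(-1.0, -0.1)

From the two frames, the yellow sphere sits at roughly (4.4, 4.3) before and (3.4, 4.2) after.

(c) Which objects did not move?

the red cube and the magenta torus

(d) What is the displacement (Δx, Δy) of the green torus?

(1.8, -0.9)

The green torus was at about (9.0, 3.1) and moved to about (10.8, 2.2).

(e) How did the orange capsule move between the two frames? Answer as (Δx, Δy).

(2.4, 2.9)

The orange capsule was at about (1.7, 4.0) and moved to about (4.1, 6.9).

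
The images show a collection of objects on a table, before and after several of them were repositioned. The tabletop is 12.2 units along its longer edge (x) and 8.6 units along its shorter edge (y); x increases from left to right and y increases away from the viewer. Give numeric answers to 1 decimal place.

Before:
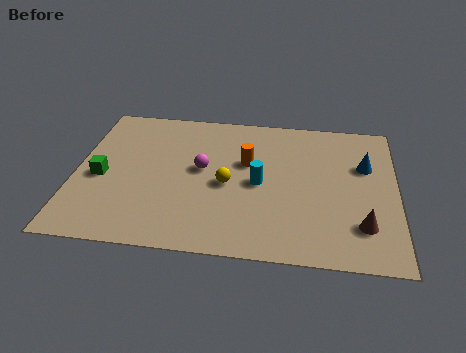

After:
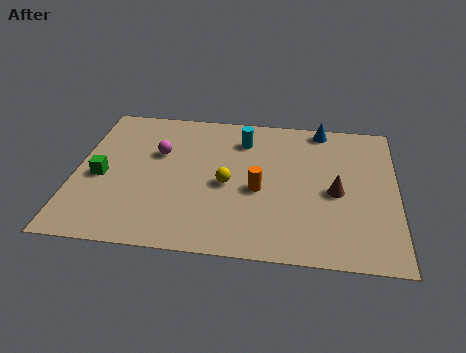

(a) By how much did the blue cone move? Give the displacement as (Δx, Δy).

(-1.7, 2.2)

From the two frames, the blue cone sits at roughly (11.0, 5.6) before and (9.3, 7.8) after.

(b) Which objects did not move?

the yellow sphere and the green cube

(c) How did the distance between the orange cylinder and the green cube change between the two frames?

+0.3

The distance was about 5.7 in the first image and 6.0 in the second, so they moved 0.3 units further apart.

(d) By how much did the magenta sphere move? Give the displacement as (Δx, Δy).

(-1.7, 0.8)

From the two frames, the magenta sphere sits at roughly (4.8, 4.7) before and (3.1, 5.5) after.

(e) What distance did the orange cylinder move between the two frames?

1.7

The orange cylinder was near (6.5, 5.3) before and (7.0, 3.7) after, so it travelled √(0.5² + 1.6²) ≈ 1.7 units.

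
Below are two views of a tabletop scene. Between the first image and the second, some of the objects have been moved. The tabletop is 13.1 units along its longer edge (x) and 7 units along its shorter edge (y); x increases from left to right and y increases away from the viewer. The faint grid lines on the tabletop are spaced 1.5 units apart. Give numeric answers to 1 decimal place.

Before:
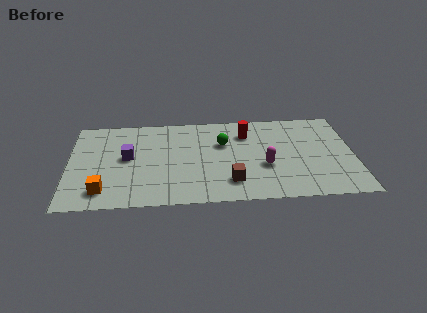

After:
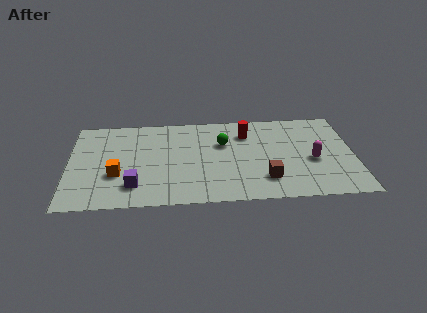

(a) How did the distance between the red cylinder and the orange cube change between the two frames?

-1.1

They were about 7.7 units apart before and 6.6 after — 1.1 units closer together.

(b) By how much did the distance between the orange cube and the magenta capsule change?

+1.5

Before: roughly 7.5 units apart; after: 9.0. That's 1.5 units further apart.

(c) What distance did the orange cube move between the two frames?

1.3

From (1.6, 1.3) to (2.2, 2.5), the orange cube covered √(0.6² + 1.2²) ≈ 1.3 units.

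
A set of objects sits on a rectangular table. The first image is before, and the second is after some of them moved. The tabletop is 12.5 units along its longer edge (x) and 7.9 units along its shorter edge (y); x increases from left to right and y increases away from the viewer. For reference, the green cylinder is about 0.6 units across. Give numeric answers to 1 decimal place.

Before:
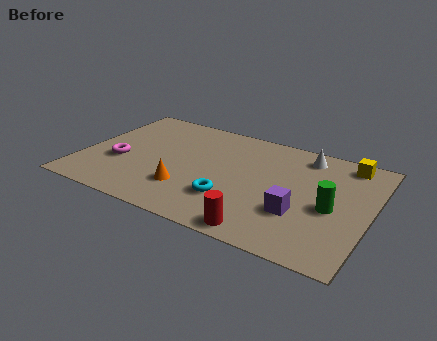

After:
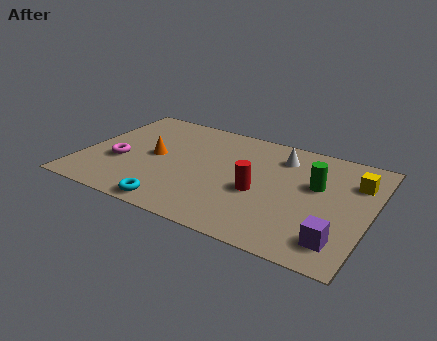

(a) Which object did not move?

the magenta torus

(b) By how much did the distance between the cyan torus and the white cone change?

+1.5

Before: roughly 5.2 units apart; after: 6.7. That's 1.5 units further apart.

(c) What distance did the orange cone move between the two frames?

2.5

The orange cone was near (4.8, 2.2) before and (3.1, 4.0) after, so it travelled √(1.7² + 1.8²) ≈ 2.5 units.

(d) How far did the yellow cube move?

1.3

The yellow cube was near (11.2, 6.9) before and (11.7, 5.7) after, so it travelled √(0.5² + 1.2²) ≈ 1.3 units.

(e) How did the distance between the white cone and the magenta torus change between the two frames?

-1.1

Before: roughly 8.5 units apart; after: 7.4. That's 1.1 units closer together.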